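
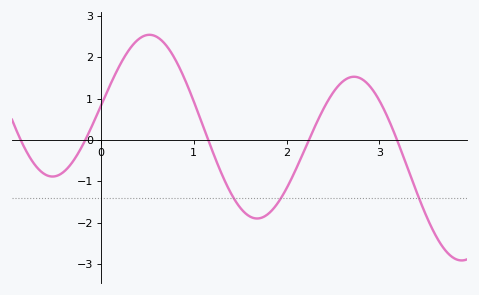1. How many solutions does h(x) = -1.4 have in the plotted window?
3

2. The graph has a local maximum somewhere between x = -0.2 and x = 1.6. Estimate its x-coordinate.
0.523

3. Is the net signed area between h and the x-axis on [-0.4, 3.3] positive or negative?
positive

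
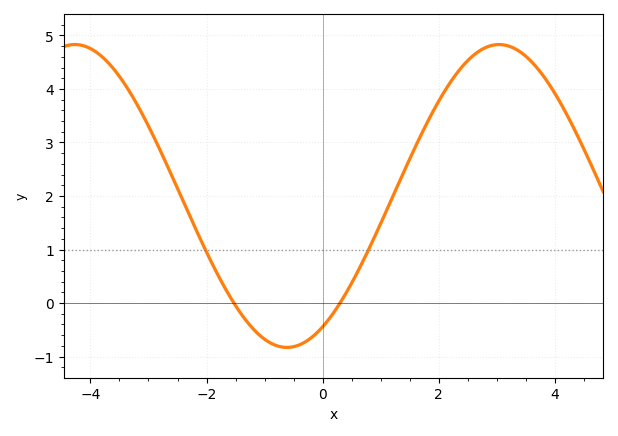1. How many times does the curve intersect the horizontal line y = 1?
2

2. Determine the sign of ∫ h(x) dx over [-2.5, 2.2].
positive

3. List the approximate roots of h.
-1.53, 0.299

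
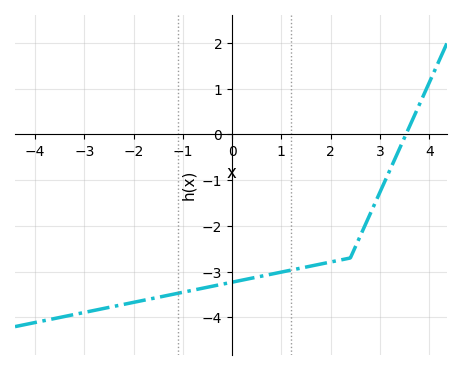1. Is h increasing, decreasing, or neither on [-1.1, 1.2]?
increasing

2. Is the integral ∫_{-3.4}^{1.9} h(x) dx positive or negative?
negative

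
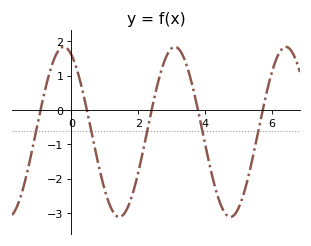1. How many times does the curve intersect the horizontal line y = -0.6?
5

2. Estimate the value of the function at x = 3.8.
-0.07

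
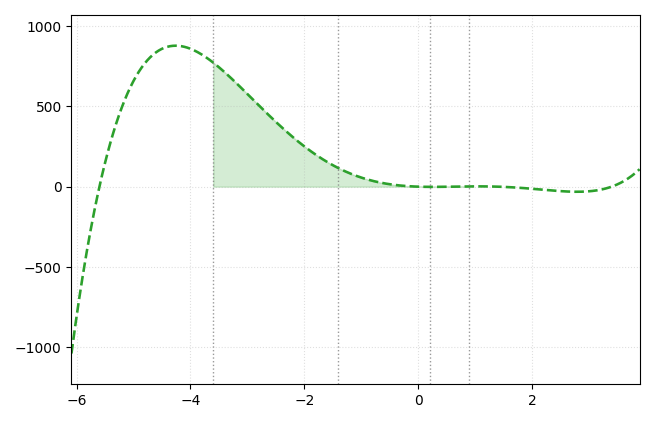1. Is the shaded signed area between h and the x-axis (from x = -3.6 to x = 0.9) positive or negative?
positive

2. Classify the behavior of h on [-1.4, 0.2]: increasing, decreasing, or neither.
decreasing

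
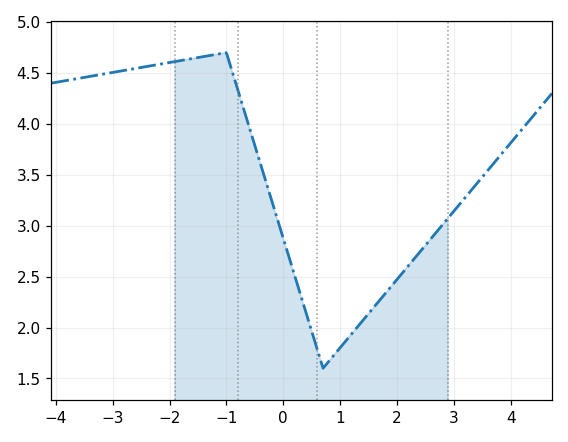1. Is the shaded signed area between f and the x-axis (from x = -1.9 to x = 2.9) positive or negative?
positive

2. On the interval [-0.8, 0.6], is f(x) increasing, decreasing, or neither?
decreasing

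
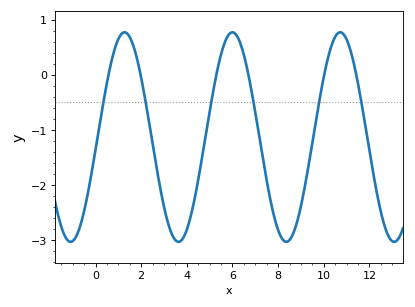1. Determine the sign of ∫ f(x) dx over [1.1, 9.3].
negative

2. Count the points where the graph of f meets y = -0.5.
6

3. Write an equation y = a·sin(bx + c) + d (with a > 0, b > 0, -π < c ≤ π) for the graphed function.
y = 1.9sin(1.33x - 0.12) - 1.13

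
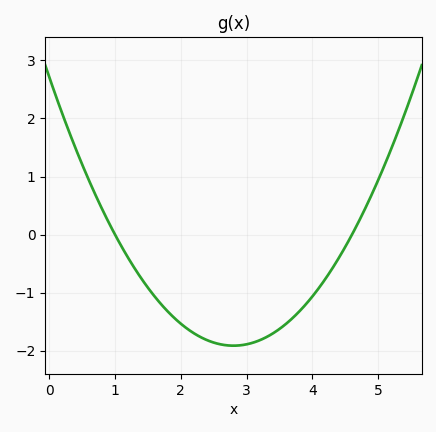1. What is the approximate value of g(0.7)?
0.69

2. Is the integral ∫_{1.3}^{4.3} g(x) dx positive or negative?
negative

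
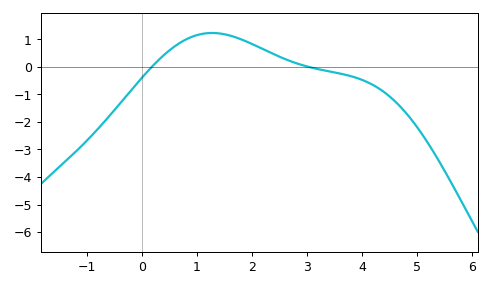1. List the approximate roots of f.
0.178, 3.03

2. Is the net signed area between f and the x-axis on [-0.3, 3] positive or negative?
positive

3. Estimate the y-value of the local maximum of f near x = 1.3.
1.23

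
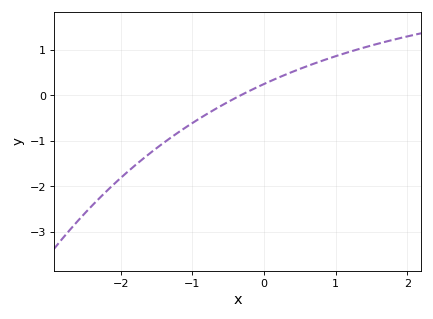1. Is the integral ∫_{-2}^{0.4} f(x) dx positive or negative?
negative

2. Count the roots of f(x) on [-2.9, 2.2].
1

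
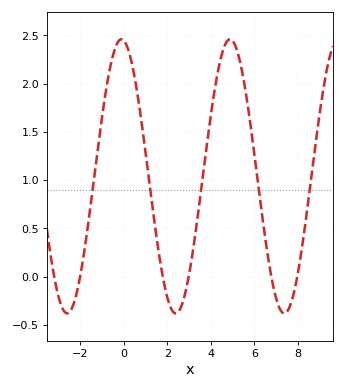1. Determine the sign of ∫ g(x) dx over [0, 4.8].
positive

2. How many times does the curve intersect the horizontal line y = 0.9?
5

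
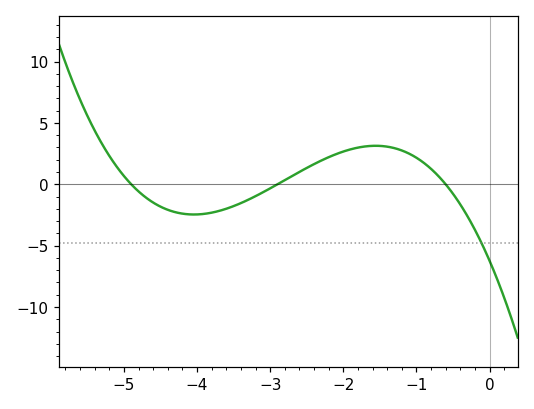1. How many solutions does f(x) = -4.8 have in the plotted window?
1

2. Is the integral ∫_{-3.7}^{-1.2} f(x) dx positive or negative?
positive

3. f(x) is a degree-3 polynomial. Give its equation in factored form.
y = -0.73(x + 4.9)(x + 2.9)(x + 0.6)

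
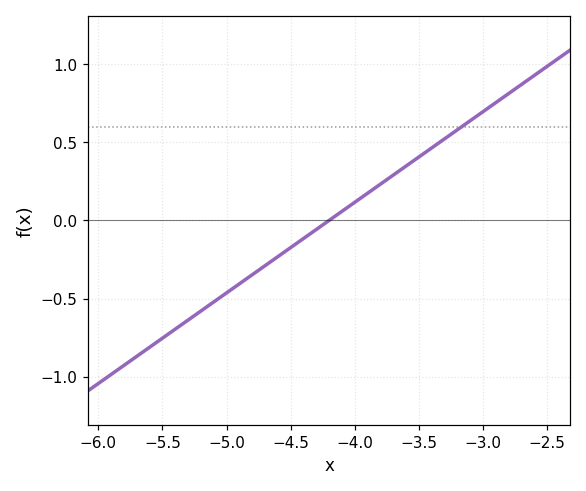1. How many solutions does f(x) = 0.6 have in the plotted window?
1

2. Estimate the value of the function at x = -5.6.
-0.812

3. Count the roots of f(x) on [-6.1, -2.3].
1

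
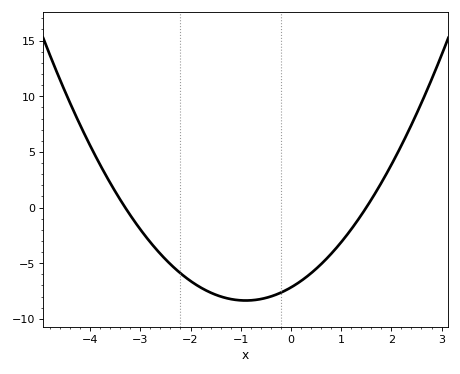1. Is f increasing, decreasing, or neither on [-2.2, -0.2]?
neither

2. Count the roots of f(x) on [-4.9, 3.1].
2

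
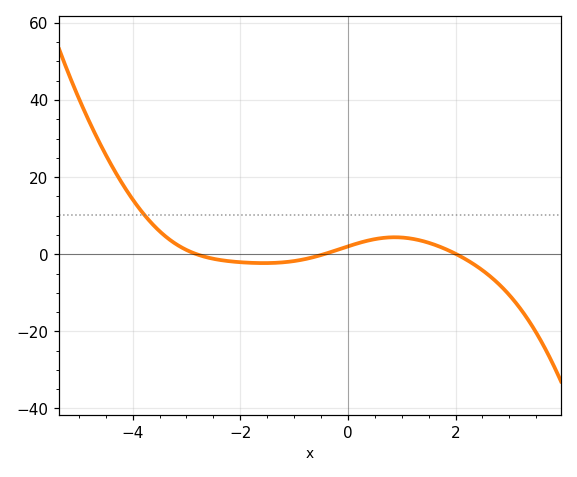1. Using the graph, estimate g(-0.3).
0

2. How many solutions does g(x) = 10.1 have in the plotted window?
1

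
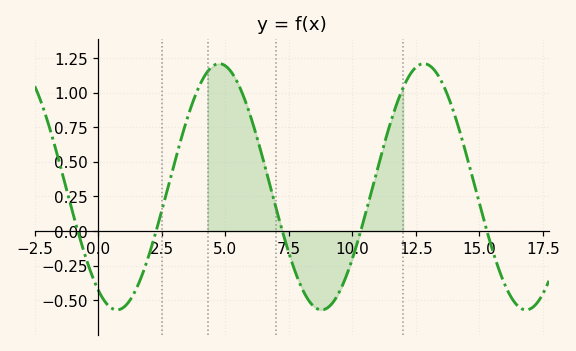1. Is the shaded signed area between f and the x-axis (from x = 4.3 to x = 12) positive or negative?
positive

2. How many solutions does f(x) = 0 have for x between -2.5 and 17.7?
5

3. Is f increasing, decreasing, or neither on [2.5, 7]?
neither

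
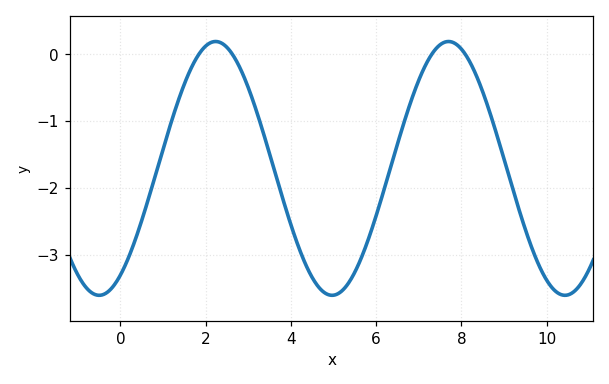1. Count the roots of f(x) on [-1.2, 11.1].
4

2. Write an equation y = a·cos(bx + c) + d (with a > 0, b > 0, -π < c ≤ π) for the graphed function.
y = 1.9cos(1.15x - 2.57) - 1.71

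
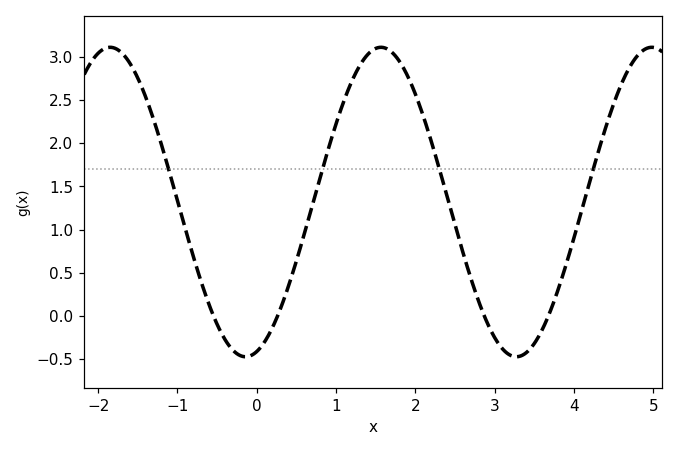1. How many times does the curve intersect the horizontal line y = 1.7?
4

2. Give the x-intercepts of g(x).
-0.5, 0.3, 2.9, 3.7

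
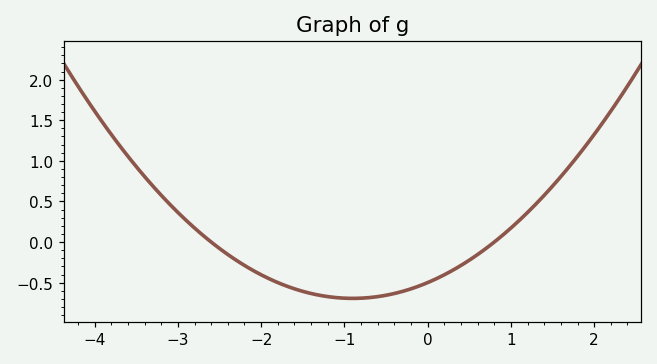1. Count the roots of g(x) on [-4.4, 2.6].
2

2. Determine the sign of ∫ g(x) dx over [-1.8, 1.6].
negative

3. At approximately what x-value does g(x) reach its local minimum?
-0.9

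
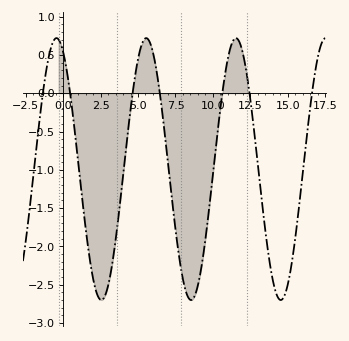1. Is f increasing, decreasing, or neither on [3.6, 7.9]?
neither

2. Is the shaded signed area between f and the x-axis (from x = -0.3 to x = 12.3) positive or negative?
negative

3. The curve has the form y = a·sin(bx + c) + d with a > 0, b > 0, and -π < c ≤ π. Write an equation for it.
y = 1.71sin(1.05x + 2.03) - 0.99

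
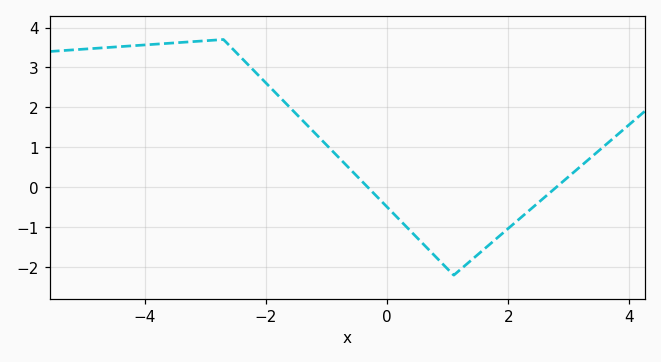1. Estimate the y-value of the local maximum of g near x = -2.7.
3.7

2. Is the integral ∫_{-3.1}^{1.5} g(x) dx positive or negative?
positive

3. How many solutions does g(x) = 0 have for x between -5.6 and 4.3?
2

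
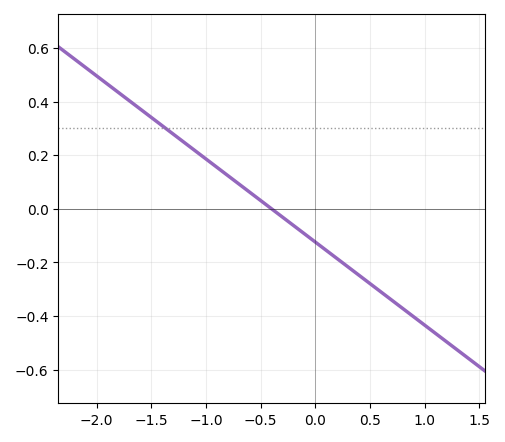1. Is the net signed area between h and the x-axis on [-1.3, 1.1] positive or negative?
negative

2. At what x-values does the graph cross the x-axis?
-0.4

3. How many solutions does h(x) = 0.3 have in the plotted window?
1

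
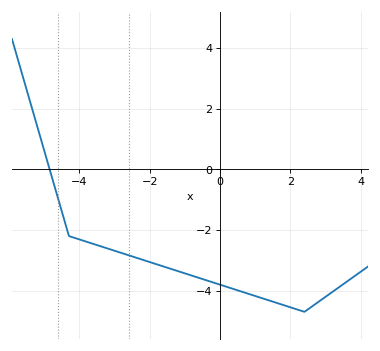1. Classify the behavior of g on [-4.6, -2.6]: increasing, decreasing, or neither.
decreasing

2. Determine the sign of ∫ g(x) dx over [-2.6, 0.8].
negative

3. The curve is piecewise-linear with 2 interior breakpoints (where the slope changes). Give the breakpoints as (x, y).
(-4.3, -2.2); (2.4, -4.7)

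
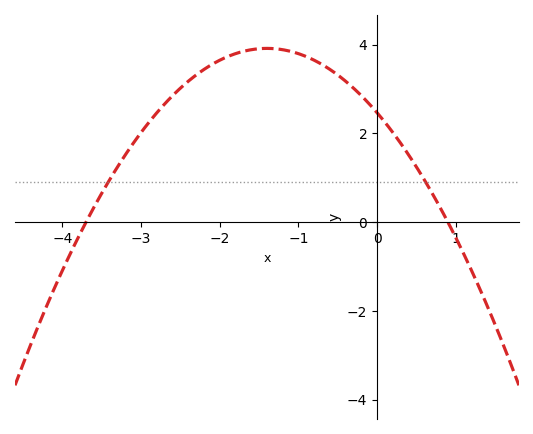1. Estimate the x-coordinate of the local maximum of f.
-1.4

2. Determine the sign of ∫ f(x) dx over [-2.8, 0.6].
positive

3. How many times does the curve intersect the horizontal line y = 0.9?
2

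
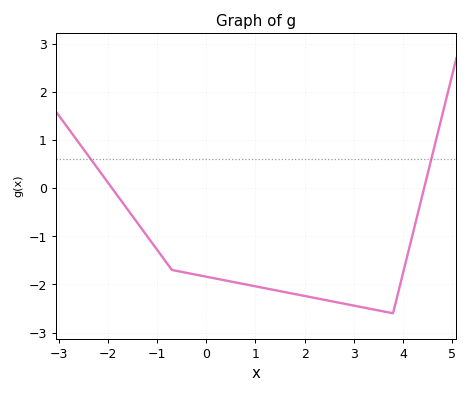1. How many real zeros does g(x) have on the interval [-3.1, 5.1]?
2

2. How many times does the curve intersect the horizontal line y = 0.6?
2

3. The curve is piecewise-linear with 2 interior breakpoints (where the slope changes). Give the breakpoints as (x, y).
(-0.7, -1.7); (3.8, -2.6)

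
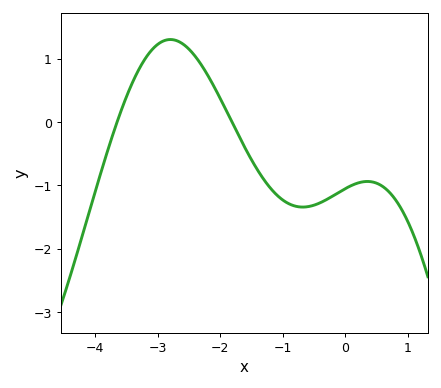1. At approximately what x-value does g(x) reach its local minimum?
-0.7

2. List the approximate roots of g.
-3.7, -1.8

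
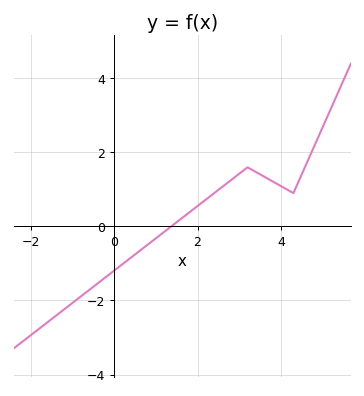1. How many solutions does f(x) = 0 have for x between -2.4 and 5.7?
1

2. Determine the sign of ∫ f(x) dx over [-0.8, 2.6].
negative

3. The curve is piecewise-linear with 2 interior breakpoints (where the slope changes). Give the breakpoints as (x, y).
(3.2, 1.6); (4.3, 0.9)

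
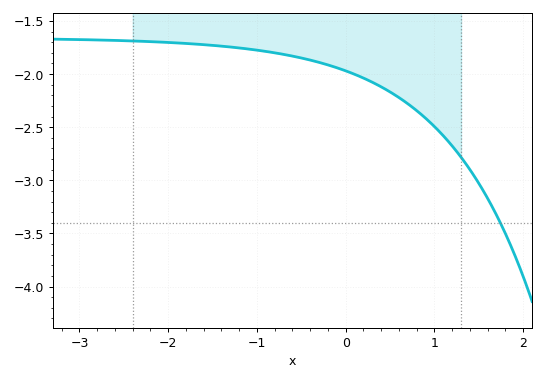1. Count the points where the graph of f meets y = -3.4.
1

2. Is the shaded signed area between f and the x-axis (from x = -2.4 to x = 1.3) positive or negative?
negative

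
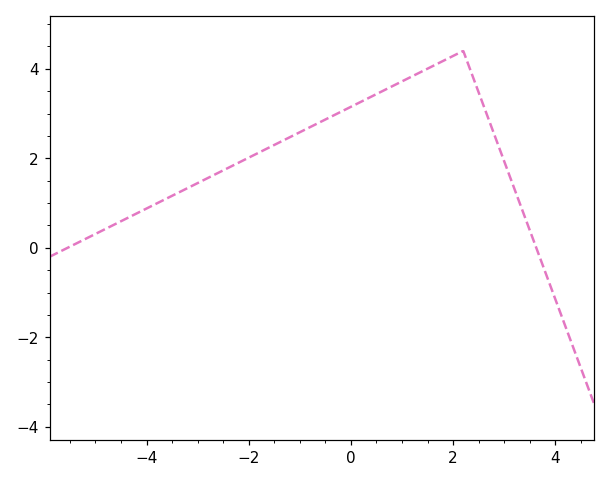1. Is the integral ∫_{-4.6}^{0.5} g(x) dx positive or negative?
positive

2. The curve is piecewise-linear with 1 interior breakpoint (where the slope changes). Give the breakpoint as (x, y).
(2.2, 4.4)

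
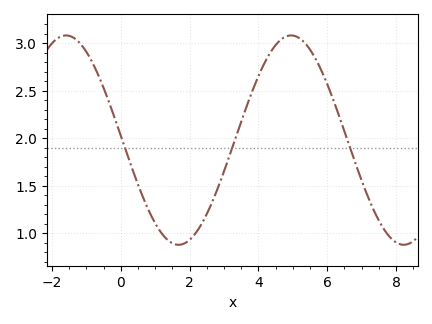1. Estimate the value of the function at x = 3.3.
1.95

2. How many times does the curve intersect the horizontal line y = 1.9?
3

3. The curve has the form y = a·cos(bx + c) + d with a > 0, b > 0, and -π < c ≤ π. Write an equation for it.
y = 1.1cos(0.96x + 1.5) + 1.98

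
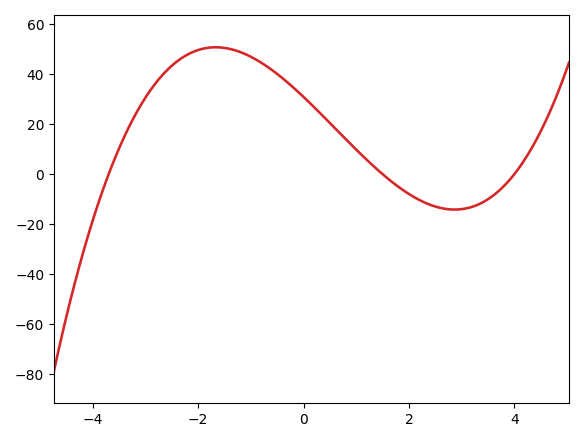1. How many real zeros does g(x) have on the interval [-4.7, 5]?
3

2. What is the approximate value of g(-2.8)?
36.6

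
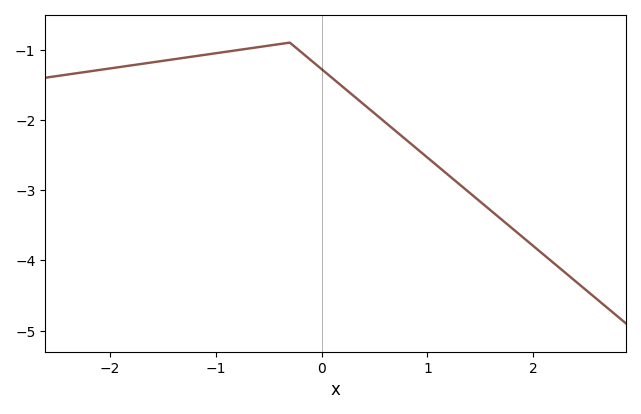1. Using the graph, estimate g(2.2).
-4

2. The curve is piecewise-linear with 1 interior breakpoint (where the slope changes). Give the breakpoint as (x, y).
(-0.3, -0.9)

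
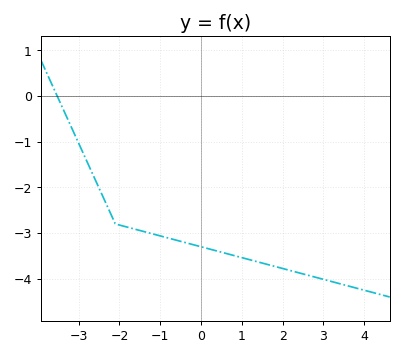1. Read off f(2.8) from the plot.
-4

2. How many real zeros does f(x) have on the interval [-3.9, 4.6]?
1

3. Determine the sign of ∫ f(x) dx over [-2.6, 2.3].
negative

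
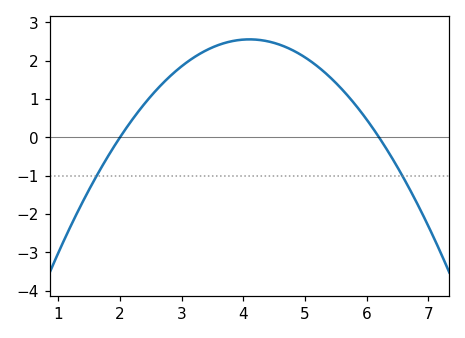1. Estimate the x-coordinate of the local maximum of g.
4.1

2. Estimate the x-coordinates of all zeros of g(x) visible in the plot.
2, 6.2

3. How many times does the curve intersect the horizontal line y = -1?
2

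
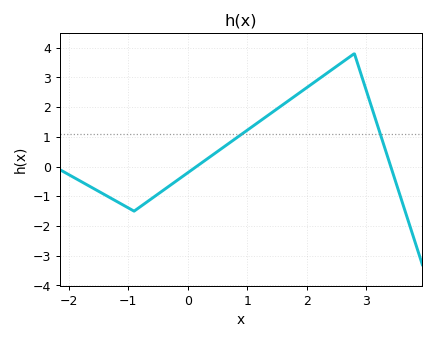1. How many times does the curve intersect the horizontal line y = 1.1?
2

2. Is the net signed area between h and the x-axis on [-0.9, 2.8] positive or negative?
positive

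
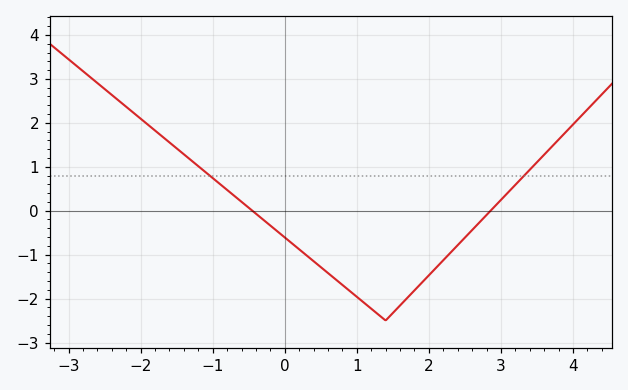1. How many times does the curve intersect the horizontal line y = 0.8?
2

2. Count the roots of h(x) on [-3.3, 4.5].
2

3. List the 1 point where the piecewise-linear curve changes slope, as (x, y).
(1.4, -2.5)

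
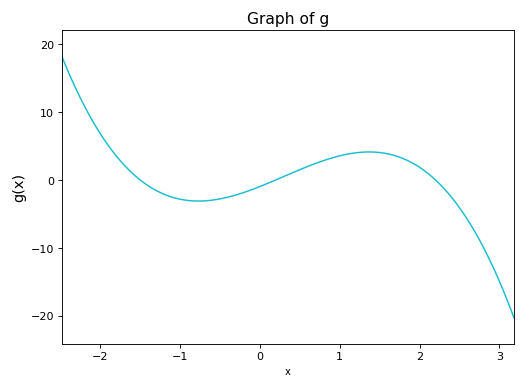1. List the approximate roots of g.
-1.5, 0.2, 2.2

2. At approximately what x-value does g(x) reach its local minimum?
-0.8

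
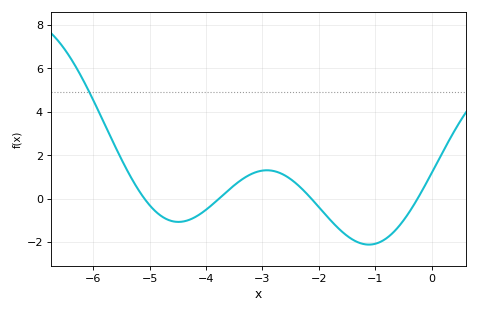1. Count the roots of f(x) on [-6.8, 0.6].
4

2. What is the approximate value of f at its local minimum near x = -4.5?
-1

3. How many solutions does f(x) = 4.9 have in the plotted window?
1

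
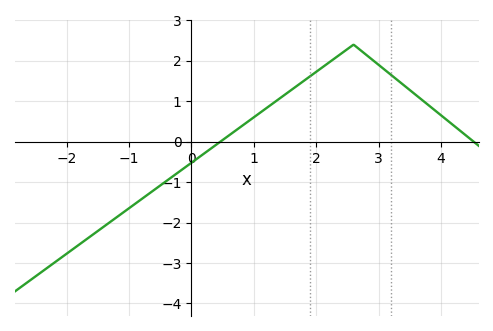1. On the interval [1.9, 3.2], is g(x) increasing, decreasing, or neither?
neither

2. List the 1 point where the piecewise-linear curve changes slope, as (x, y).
(2.6, 2.4)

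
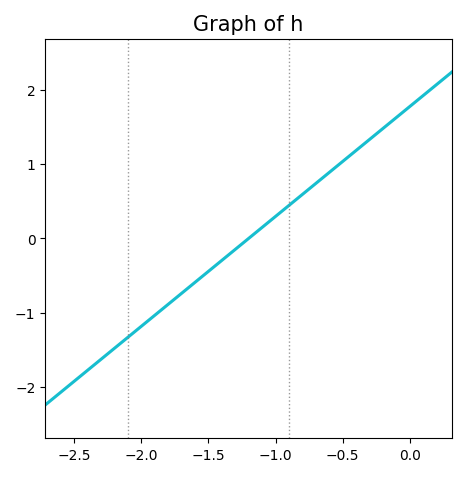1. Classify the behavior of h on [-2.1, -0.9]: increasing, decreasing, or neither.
increasing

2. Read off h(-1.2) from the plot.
0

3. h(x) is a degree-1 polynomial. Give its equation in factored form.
y = 1.48(x + 1.2)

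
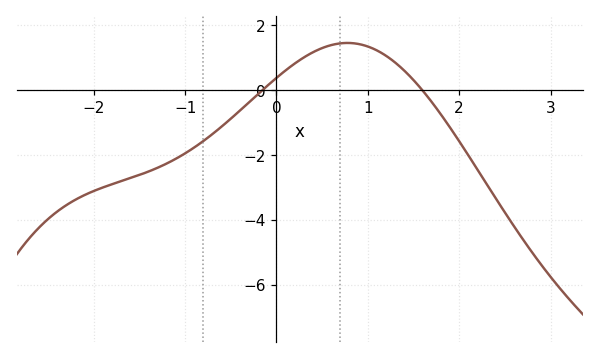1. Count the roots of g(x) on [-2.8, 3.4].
2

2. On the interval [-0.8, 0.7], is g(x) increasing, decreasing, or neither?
increasing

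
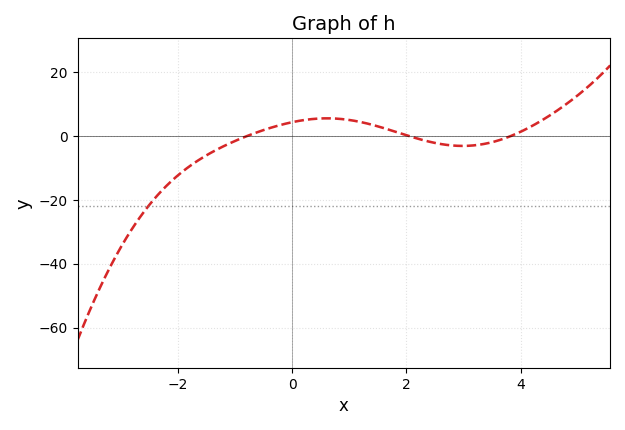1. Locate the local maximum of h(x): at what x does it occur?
0.6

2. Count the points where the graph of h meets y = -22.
1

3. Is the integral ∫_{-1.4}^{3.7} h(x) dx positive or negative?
positive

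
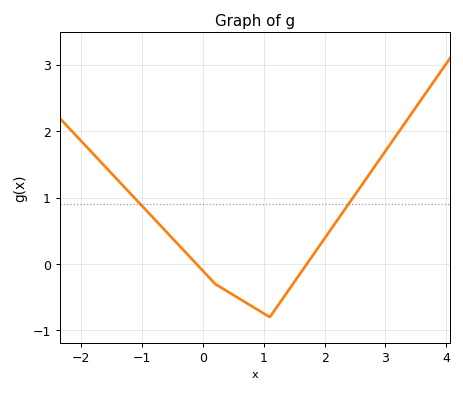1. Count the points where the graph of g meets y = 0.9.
2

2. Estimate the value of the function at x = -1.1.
0.971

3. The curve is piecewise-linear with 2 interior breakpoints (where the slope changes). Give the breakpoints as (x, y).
(0.2, -0.3); (1.1, -0.8)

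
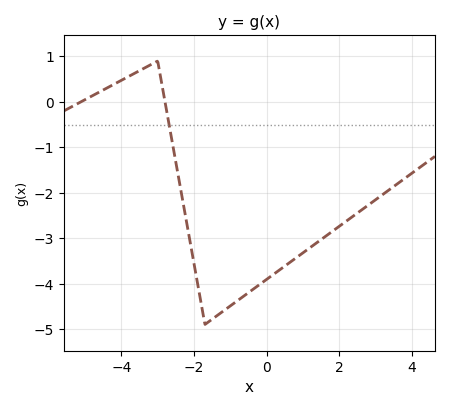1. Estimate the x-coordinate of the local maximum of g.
-3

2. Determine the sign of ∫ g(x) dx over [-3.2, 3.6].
negative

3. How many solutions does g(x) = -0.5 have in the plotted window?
1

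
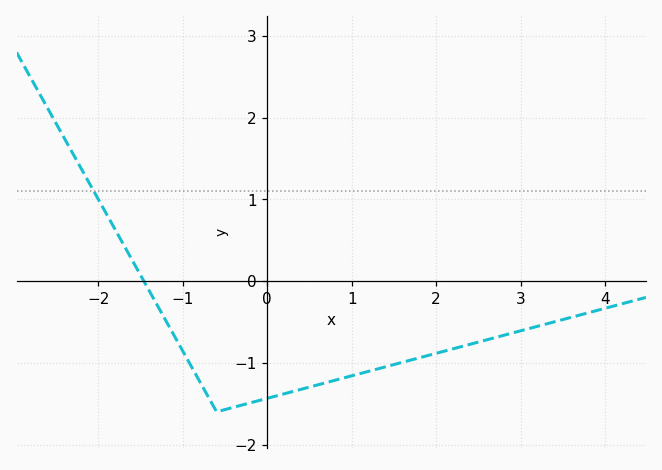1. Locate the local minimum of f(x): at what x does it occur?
-0.599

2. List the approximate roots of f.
-1.46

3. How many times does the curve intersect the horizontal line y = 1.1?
1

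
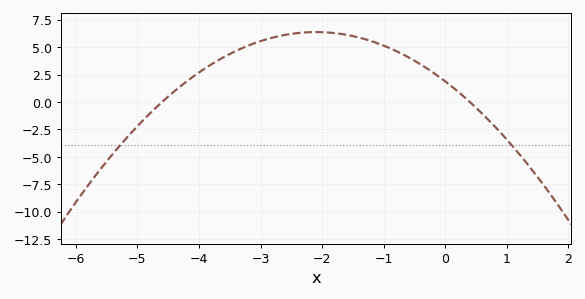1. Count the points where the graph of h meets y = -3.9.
2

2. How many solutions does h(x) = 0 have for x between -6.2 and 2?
2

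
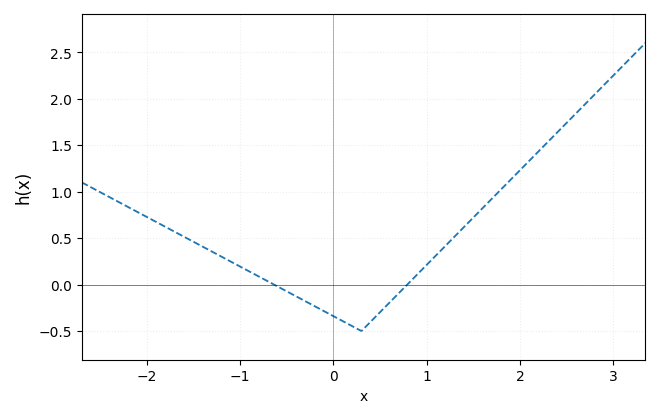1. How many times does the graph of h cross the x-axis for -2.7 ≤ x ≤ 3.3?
2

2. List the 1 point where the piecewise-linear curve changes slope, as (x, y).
(0.3, -0.5)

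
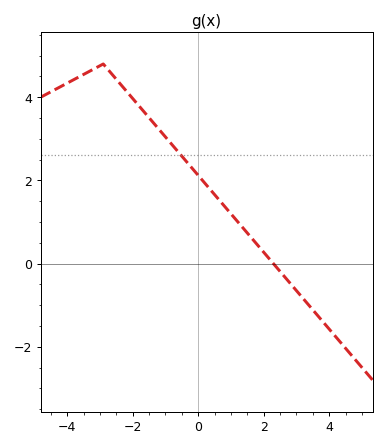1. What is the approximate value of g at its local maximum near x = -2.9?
4.8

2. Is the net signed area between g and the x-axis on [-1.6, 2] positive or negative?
positive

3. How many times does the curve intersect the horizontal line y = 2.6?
1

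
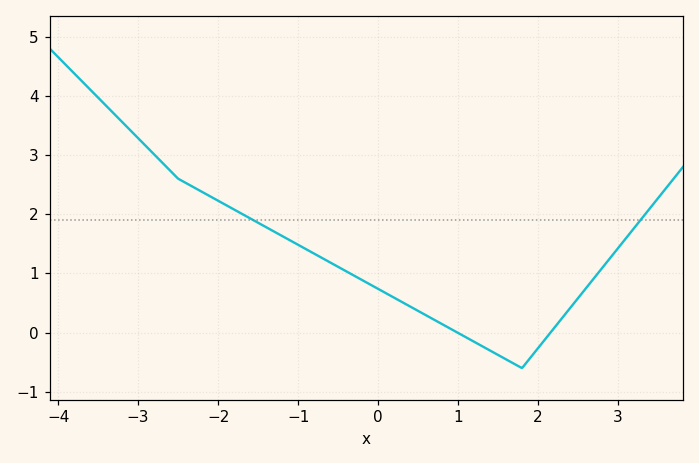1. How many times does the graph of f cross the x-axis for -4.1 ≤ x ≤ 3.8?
2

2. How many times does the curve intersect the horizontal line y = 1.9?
2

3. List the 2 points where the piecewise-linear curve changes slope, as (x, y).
(-2.5, 2.6); (1.8, -0.6)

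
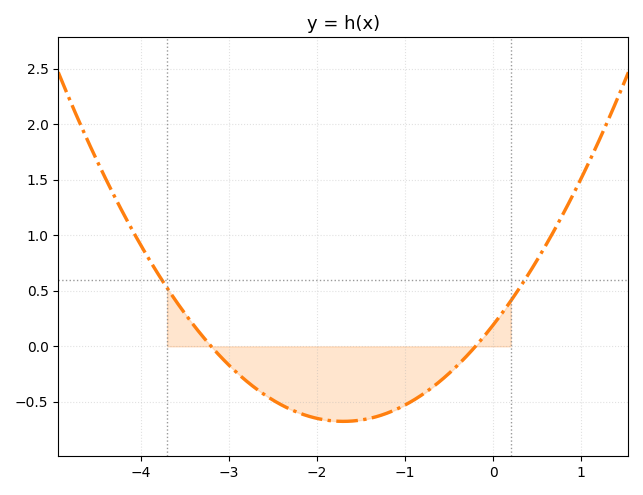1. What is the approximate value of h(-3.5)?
0.3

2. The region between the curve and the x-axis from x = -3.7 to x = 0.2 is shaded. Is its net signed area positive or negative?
negative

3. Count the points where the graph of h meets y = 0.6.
2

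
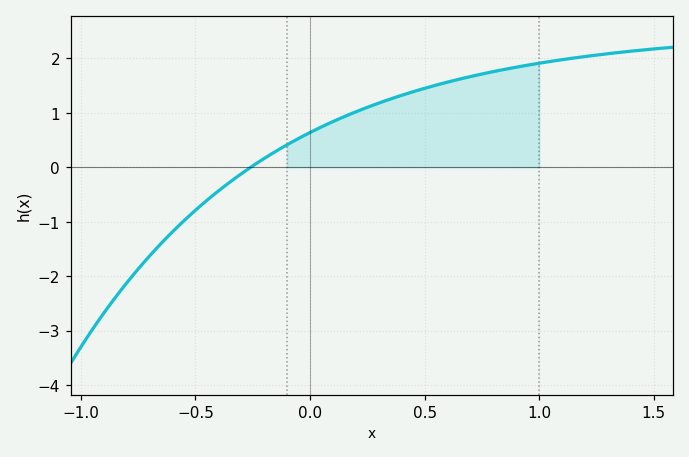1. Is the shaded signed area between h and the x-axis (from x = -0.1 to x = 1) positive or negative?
positive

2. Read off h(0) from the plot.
0.6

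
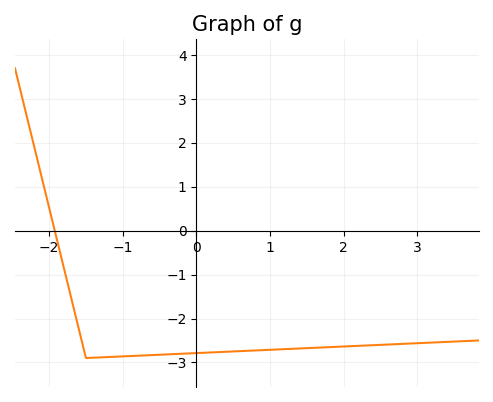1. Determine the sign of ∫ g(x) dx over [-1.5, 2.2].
negative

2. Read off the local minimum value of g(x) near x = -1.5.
-2.9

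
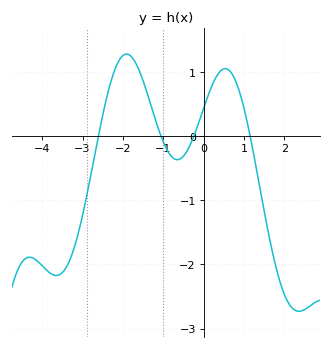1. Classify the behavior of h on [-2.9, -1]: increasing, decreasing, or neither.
neither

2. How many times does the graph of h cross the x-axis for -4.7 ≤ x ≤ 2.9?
4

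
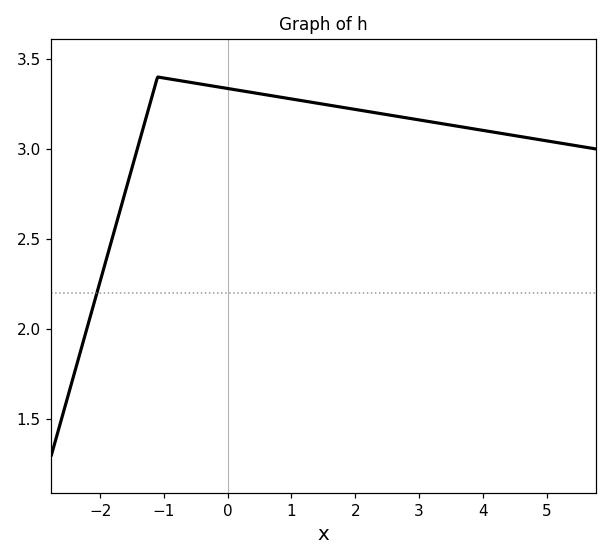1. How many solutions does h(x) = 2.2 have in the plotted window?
1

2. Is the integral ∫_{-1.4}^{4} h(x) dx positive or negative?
positive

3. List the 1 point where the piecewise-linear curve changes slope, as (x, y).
(-1.1, 3.4)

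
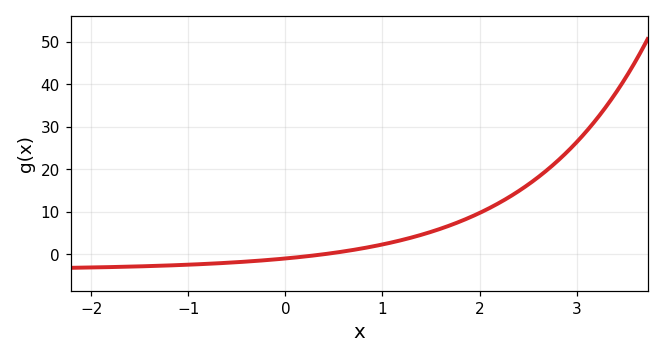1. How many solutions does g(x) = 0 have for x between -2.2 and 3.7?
1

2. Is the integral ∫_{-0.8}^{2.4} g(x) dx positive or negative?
positive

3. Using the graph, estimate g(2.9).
24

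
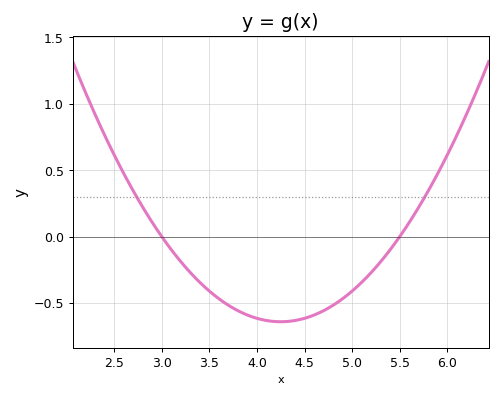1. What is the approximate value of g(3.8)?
-0.558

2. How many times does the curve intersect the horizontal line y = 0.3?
2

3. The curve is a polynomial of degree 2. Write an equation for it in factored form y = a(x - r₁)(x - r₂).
y = 0.41(x - 3)(x - 5.5)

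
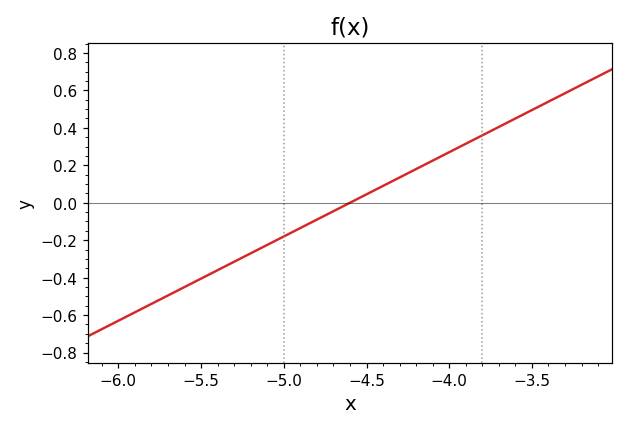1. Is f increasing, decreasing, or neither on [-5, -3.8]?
increasing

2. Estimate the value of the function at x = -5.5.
-0.4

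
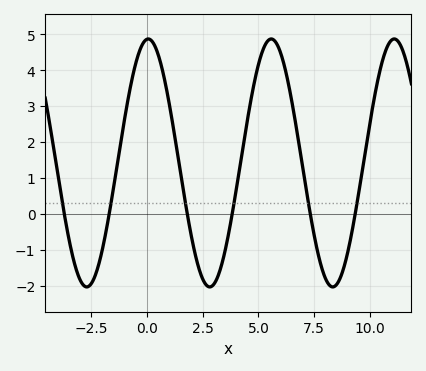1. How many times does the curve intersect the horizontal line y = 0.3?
6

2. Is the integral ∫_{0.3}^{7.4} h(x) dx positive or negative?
positive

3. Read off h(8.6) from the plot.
-1.9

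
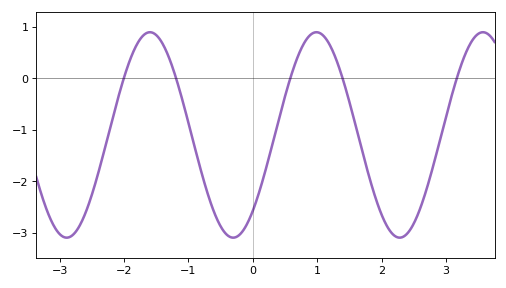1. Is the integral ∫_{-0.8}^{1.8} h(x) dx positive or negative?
negative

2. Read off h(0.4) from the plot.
-0.82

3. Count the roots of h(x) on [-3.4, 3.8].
5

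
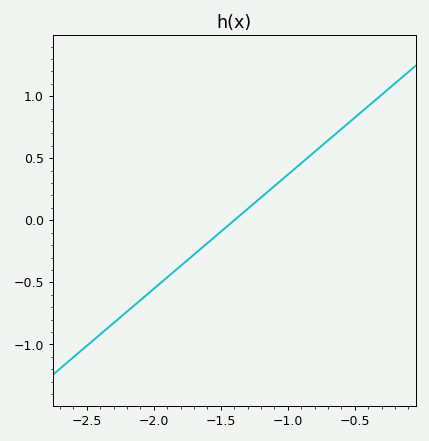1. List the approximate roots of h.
-1.4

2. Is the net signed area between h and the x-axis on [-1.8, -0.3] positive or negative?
positive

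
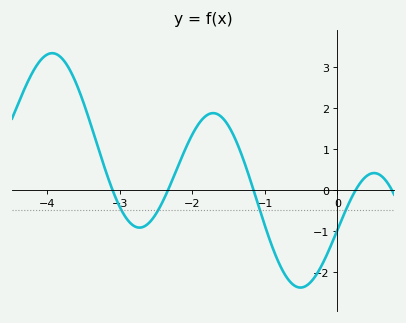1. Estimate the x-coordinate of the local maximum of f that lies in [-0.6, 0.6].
0.5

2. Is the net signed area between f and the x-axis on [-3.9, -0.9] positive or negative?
positive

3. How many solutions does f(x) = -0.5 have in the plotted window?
4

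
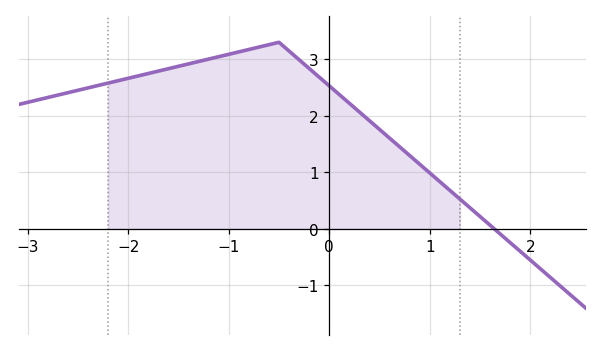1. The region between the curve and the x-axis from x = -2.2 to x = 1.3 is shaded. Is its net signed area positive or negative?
positive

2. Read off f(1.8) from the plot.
-0.2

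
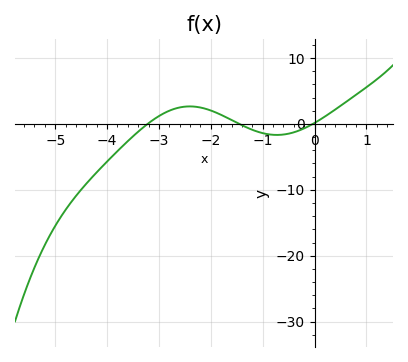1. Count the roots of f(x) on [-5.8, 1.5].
3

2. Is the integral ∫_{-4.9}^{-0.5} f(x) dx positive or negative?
negative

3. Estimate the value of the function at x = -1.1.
-1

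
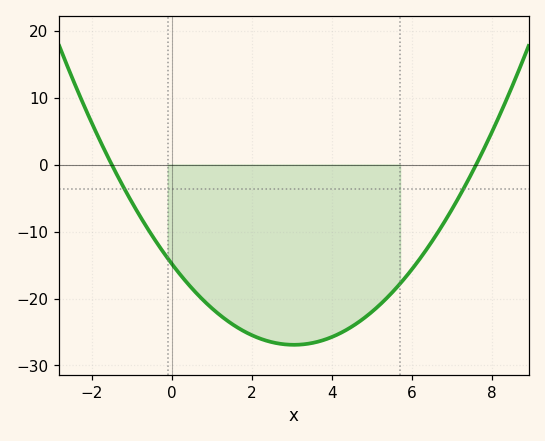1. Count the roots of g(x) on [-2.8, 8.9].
2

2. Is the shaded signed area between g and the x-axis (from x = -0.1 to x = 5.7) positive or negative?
negative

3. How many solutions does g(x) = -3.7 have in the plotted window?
2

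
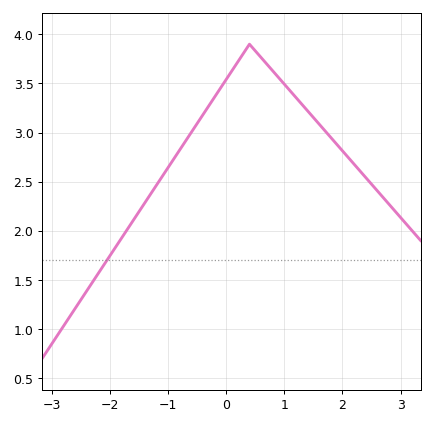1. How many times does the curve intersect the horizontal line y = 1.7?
1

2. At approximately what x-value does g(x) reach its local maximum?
0.399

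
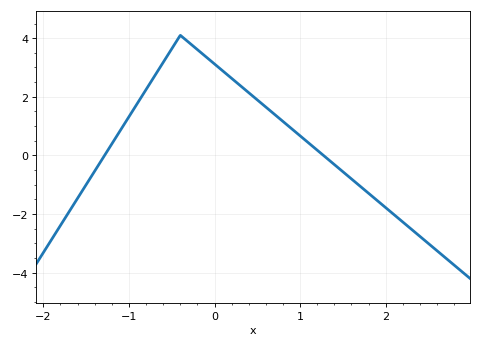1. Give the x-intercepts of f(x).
-1.28, 1.27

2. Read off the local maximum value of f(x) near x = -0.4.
4.1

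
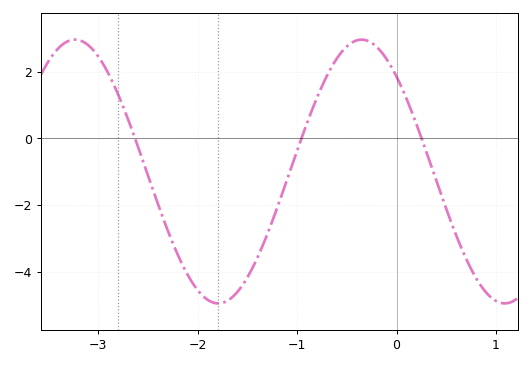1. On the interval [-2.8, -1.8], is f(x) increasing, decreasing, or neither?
decreasing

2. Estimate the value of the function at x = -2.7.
0.564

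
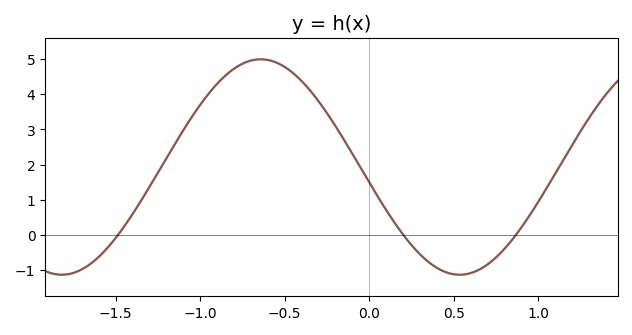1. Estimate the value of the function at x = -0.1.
2.31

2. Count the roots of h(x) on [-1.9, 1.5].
3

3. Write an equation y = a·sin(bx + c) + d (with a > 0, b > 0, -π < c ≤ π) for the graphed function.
y = 3.07sin(2.67x - 3) + 1.93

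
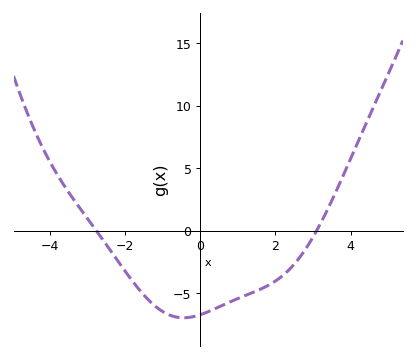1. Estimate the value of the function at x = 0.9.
-5.5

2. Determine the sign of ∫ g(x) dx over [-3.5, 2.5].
negative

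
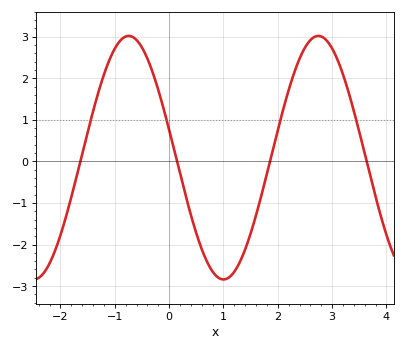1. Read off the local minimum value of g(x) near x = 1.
-2.8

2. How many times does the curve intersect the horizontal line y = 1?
4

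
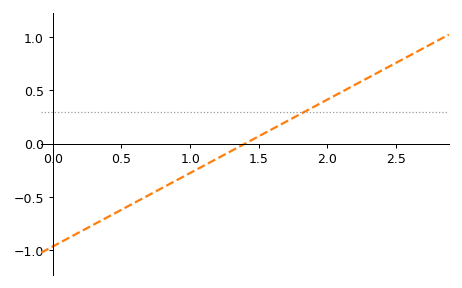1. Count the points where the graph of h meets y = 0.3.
1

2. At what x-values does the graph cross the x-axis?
1.4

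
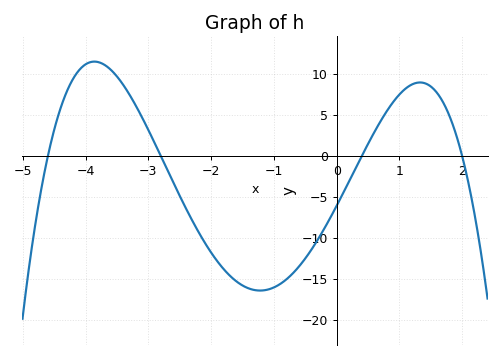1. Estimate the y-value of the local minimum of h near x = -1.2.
-16.4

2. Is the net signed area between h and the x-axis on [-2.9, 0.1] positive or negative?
negative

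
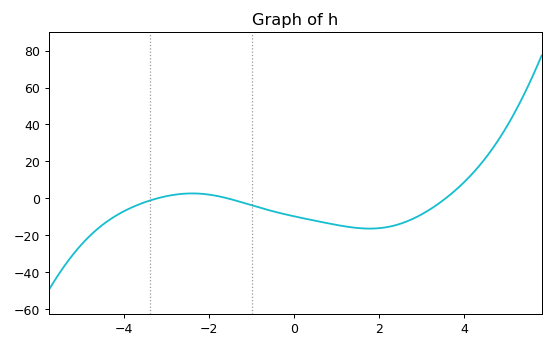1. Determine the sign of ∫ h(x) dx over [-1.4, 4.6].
negative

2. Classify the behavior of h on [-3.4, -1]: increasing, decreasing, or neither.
neither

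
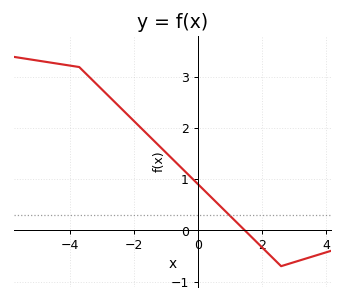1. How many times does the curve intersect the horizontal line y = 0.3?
1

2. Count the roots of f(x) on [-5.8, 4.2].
1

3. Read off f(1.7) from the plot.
-0.1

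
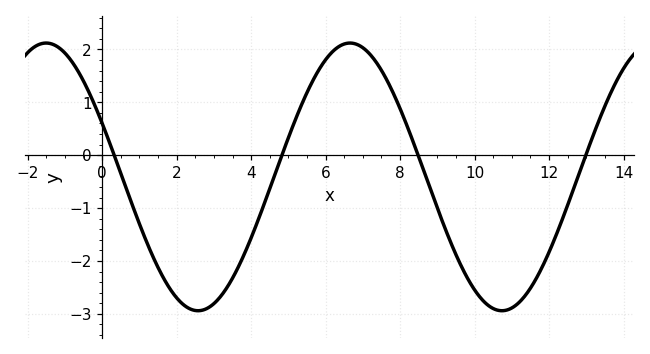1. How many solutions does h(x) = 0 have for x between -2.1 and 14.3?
4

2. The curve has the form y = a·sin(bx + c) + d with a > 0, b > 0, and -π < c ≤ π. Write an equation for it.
y = 2.53sin(0.77x + 2.73) - 0.41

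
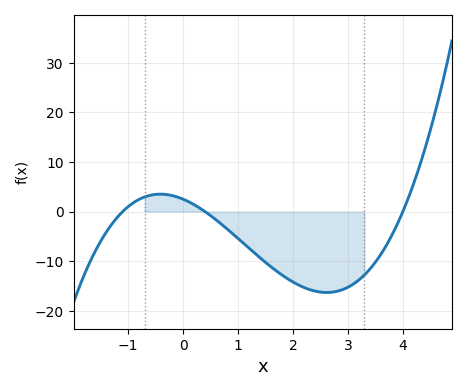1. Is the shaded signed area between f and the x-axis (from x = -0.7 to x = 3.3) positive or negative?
negative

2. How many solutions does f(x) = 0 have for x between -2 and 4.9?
3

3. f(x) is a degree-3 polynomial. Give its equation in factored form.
y = 1.43(x + 1.1)(x - 0.4)(x - 4)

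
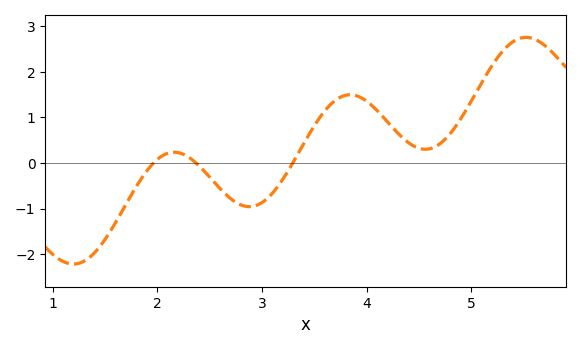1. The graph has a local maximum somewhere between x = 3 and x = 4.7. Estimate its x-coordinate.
3.84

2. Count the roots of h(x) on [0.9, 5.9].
3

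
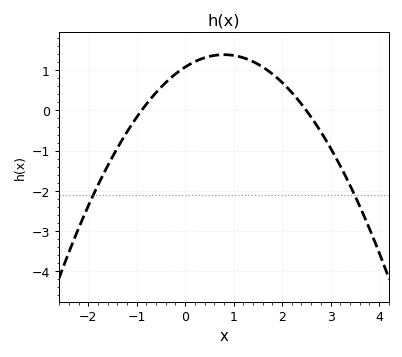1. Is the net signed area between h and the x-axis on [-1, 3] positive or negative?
positive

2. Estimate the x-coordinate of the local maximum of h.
0.8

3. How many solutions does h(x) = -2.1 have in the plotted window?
2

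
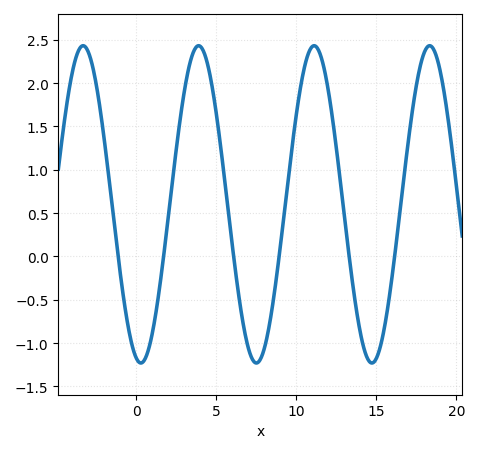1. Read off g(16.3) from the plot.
0.25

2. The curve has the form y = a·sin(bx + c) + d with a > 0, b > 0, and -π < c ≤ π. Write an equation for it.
y = 1.83sin(0.87x - 1.8) + 0.6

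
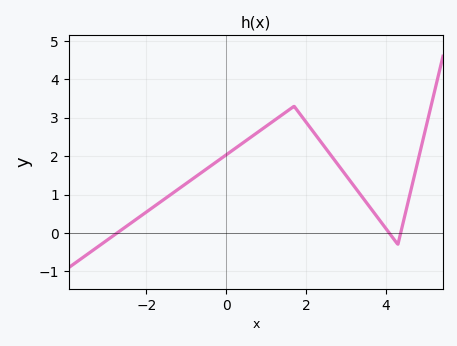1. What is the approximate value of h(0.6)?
2.5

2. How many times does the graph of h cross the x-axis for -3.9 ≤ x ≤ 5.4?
3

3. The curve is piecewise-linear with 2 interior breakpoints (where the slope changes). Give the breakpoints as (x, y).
(1.7, 3.3); (4.3, -0.3)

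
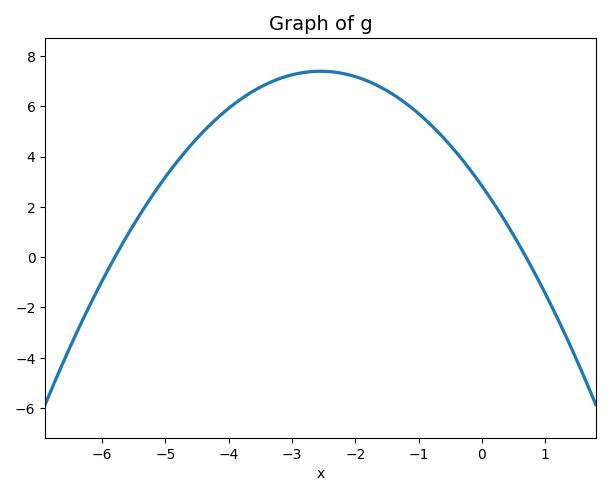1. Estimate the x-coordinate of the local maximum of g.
-2.6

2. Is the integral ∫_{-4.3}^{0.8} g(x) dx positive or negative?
positive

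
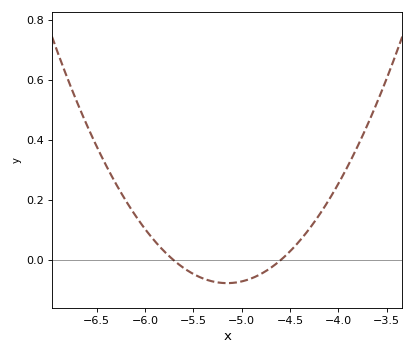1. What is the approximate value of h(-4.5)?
0.02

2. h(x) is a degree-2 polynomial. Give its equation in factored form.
y = 0.25(x + 5.7)(x + 4.6)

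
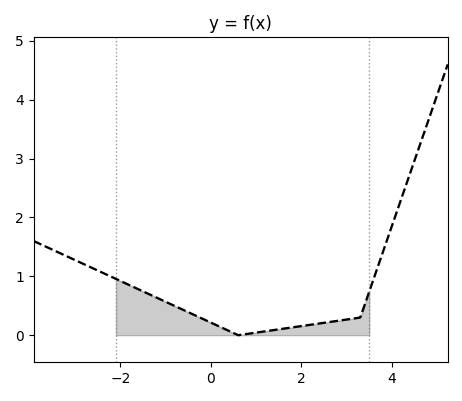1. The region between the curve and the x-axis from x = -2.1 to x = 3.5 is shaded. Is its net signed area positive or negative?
positive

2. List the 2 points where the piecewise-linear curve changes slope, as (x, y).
(0.6, 0); (3.3, 0.3)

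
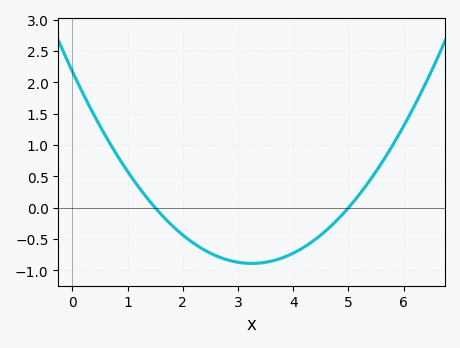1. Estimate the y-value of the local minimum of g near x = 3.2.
-0.9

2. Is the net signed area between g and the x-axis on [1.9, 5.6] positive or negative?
negative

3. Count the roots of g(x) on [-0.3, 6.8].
2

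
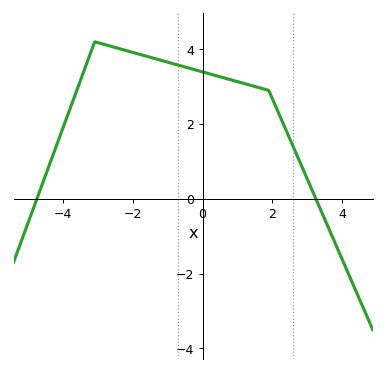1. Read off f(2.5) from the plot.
1.6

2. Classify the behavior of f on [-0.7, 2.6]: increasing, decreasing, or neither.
decreasing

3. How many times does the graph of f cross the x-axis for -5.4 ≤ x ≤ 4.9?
2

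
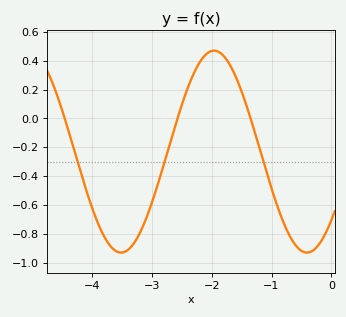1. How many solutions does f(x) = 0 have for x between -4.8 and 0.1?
3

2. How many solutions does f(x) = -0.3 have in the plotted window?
3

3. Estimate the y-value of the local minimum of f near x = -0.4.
-0.93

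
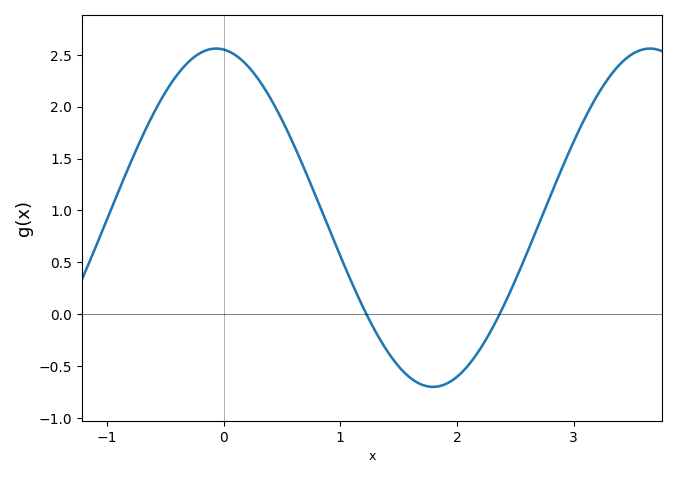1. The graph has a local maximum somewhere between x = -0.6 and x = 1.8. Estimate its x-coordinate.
-0.1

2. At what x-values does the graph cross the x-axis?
1.2, 2.4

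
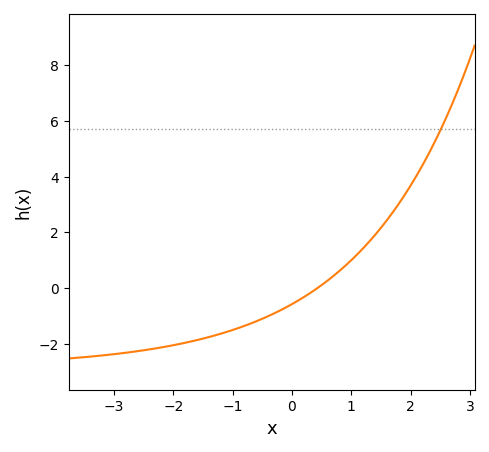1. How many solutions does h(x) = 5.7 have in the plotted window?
1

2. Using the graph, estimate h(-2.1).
-2.08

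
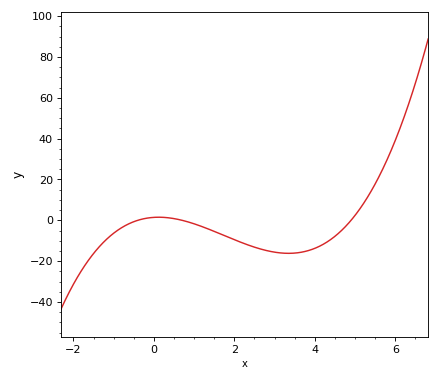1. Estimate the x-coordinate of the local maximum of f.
0.118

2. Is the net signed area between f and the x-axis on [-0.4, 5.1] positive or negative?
negative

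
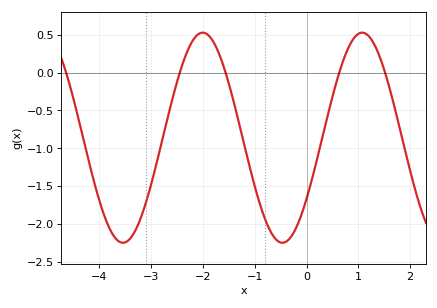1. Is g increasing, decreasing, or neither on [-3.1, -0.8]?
neither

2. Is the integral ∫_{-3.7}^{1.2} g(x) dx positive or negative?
negative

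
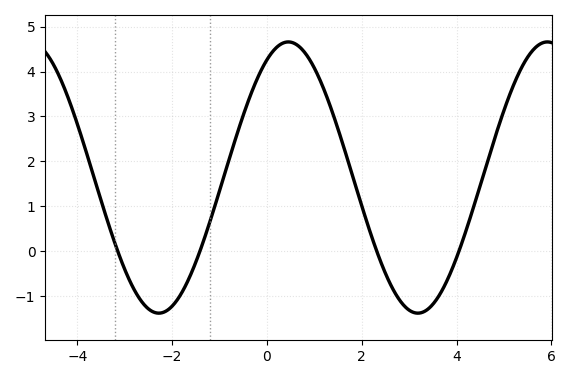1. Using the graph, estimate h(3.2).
-1.38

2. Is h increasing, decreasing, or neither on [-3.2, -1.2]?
neither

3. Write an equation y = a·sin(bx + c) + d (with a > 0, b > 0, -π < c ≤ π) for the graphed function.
y = 3.02sin(1.15x + 1.05) + 1.64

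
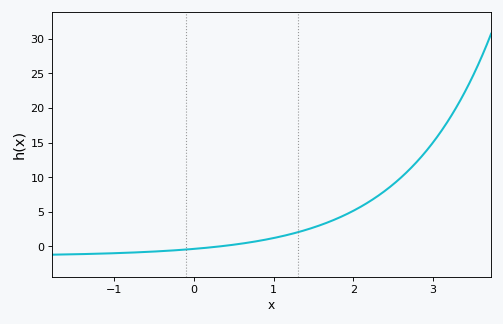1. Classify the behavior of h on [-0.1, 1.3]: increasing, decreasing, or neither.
increasing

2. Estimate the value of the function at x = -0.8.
-0.902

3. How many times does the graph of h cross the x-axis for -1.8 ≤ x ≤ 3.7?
1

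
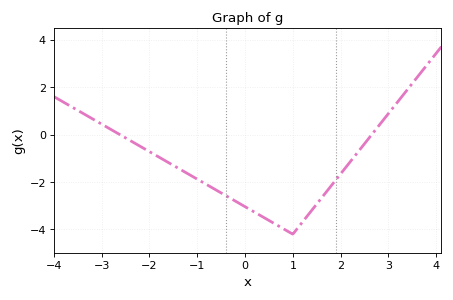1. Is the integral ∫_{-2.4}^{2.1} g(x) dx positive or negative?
negative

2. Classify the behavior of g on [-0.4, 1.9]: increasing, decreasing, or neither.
neither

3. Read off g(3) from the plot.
0.8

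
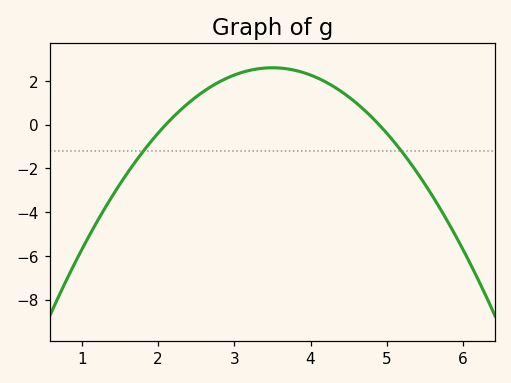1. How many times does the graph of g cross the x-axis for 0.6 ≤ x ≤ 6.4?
2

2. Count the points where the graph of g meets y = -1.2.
2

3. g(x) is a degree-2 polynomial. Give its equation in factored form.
y = -1.33(x - 2.1)(x - 4.9)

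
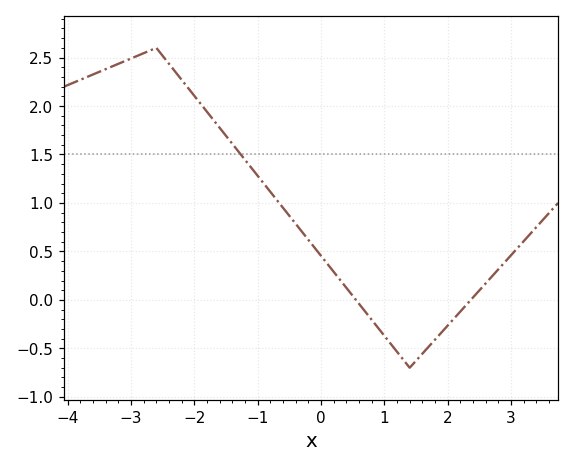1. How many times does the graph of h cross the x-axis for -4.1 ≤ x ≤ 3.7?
2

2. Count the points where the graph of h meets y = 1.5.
1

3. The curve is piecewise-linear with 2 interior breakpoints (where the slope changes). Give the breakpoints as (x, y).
(-2.6, 2.6); (1.4, -0.7)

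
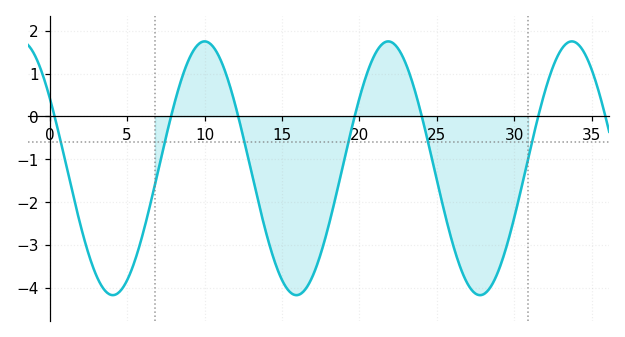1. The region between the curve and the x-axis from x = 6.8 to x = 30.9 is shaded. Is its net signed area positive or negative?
negative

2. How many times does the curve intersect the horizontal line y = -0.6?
6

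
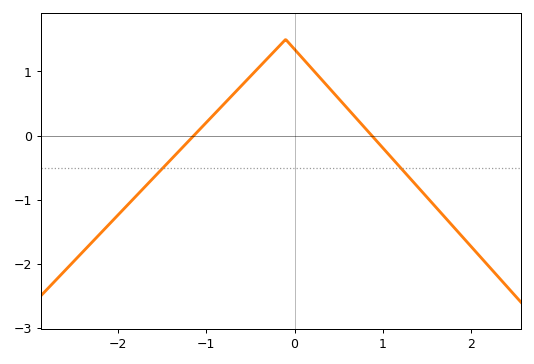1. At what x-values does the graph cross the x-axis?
-1.14, 0.874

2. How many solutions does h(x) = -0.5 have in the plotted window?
2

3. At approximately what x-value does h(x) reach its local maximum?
-0.099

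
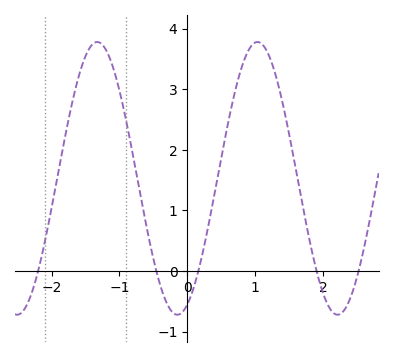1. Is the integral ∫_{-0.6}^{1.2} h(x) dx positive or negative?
positive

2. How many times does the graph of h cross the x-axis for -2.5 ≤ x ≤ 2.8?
5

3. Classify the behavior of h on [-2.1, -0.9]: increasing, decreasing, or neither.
neither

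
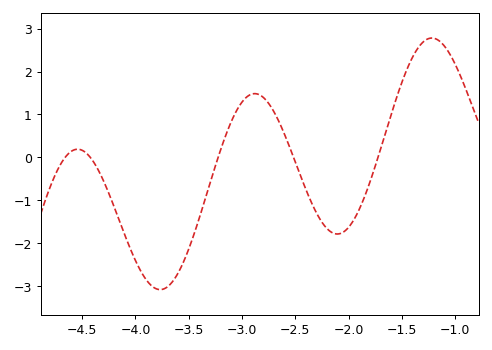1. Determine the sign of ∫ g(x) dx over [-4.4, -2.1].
negative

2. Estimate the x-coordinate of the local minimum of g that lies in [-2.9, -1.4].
-2.1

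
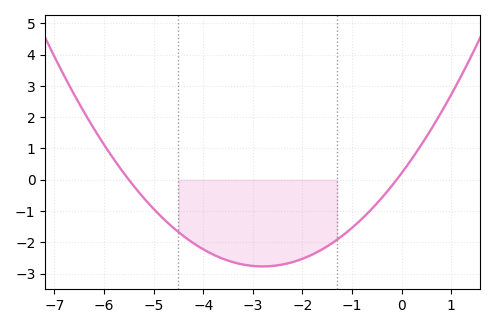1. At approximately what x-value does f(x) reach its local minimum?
-2.8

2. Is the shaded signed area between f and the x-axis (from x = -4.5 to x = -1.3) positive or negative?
negative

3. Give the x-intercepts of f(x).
-5.5, -0.1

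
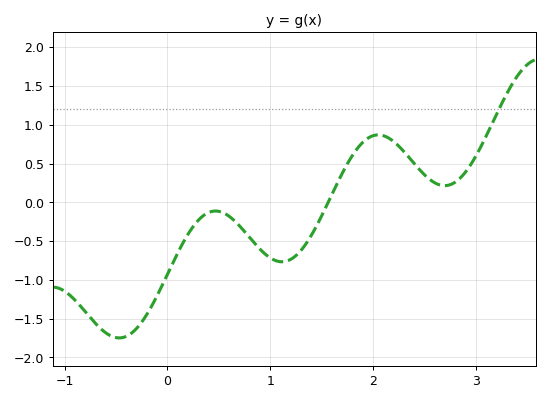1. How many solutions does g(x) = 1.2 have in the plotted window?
1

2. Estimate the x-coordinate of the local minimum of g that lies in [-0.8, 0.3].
-0.5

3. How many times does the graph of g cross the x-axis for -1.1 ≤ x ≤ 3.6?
1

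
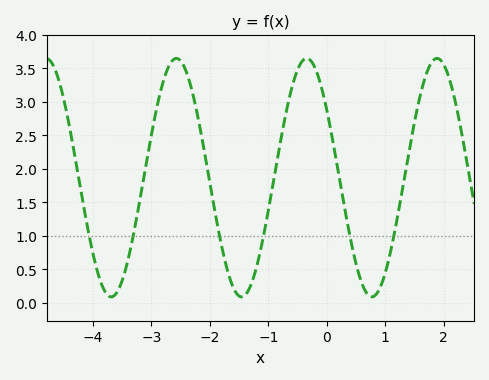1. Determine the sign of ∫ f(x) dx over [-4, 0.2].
positive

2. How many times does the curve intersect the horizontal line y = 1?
6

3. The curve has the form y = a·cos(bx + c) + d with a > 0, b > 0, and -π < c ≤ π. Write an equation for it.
y = 1.78cos(2.82x + 0.972) + 1.87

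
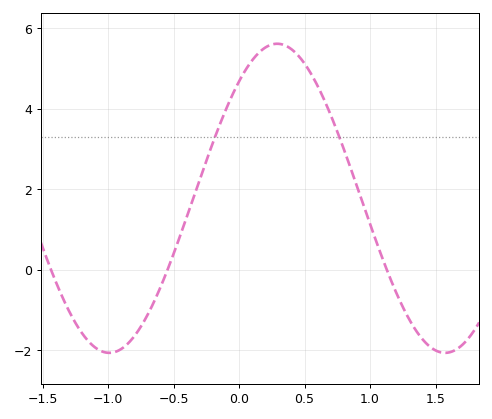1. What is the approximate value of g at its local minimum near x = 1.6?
-2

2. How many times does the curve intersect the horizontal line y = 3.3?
2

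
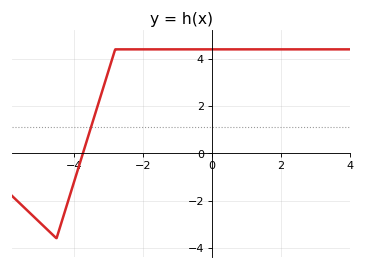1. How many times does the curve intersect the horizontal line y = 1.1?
1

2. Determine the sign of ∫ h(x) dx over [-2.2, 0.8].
positive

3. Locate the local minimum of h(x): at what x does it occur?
-4.6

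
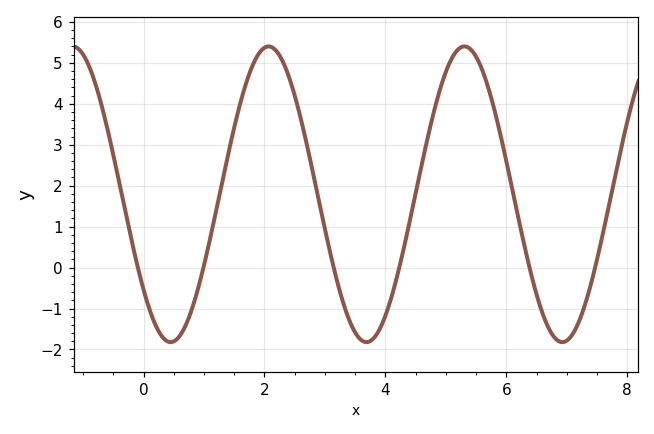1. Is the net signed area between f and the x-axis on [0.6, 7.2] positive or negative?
positive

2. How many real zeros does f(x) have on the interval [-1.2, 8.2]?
6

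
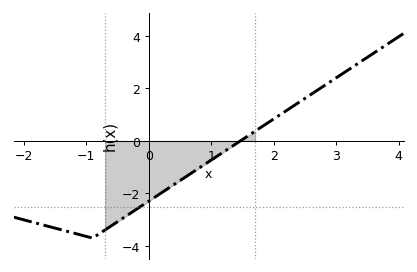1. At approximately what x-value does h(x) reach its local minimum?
-0.9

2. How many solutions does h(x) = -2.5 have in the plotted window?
1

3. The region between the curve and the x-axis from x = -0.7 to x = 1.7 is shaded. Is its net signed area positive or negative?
negative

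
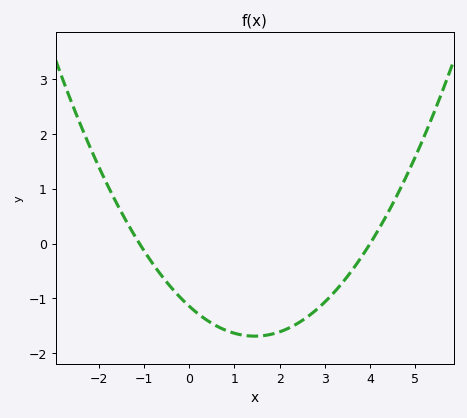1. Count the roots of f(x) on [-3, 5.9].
2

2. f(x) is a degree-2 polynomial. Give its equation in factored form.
y = 0.26(x + 1.1)(x - 4)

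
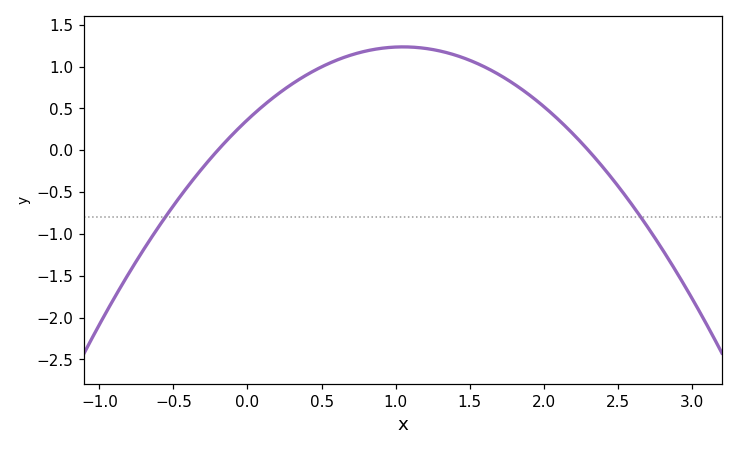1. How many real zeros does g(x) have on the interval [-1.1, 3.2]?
2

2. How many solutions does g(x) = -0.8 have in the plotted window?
2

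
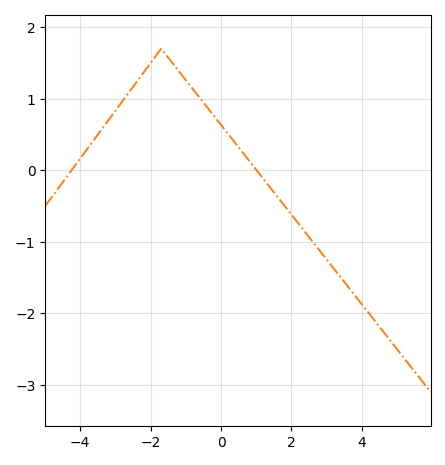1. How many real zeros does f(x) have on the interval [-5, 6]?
2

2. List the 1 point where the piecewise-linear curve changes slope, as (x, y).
(-1.7, 1.7)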